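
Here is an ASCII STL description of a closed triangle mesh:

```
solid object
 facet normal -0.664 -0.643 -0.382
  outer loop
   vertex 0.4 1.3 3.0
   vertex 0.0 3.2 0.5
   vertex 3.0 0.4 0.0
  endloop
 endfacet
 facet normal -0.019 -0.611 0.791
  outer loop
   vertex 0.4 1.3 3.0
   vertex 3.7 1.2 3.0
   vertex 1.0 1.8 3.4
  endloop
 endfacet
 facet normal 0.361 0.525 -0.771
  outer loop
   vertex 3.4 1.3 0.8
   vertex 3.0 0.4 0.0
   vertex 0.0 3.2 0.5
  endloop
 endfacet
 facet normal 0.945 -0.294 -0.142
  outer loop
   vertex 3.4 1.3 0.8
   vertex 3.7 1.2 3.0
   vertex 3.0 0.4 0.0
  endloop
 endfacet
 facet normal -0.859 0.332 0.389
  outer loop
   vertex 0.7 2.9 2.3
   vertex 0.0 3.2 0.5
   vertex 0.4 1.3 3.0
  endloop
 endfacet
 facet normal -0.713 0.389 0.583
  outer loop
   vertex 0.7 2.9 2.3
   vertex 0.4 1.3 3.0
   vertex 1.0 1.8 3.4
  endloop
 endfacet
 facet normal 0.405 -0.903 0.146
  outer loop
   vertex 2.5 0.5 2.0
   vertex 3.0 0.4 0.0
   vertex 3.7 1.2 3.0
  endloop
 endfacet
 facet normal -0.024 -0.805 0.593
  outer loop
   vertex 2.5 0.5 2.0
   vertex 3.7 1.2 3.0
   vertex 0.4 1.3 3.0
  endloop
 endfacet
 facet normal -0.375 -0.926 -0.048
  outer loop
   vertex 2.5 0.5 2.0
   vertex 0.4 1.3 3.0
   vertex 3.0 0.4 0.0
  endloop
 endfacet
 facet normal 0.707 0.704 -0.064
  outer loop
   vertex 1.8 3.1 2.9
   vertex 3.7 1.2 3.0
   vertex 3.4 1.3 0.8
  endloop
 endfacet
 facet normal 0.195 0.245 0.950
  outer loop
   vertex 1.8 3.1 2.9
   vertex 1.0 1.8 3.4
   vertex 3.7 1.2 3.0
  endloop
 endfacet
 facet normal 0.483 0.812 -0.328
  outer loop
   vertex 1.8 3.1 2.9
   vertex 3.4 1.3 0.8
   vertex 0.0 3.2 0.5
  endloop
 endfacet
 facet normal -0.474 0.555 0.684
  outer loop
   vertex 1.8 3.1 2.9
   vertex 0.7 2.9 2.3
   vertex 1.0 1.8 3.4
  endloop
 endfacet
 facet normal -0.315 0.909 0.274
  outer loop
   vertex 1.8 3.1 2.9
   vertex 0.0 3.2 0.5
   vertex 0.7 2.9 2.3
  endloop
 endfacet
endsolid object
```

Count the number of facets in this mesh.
14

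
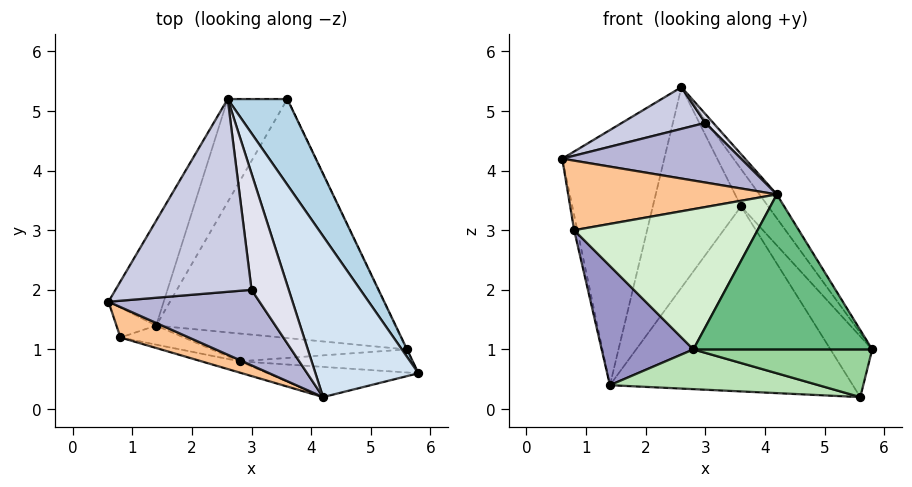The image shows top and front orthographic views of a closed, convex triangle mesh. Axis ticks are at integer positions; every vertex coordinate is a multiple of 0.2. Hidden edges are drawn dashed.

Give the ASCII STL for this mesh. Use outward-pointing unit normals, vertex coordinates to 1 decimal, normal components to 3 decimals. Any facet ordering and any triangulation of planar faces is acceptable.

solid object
 facet normal -0.802 0.552 -0.227
  outer loop
   vertex 2.6 5.2 5.4
   vertex 1.4 1.4 0.4
   vertex 0.6 1.8 4.2
  endloop
 endfacet
 facet normal -0.674 0.657 -0.337
  outer loop
   vertex 2.6 5.2 5.4
   vertex 3.6 5.2 3.4
   vertex 1.4 1.4 0.4
  endloop
 endfacet
 facet normal 0.878 0.191 0.439
  outer loop
   vertex 2.6 5.2 5.4
   vertex 5.8 0.6 1.0
   vertex 3.6 5.2 3.4
  endloop
 endfacet
 facet normal 0.844 0.079 0.531
  outer loop
   vertex 2.6 5.2 5.4
   vertex 4.2 0.2 3.6
   vertex 5.8 0.6 1.0
  endloop
 endfacet
 facet normal 0.901 0.435 -0.008
  outer loop
   vertex 5.6 1.0 0.2
   vertex 3.6 5.2 3.4
   vertex 5.8 0.6 1.0
  endloop
 endfacet
 facet normal 0.021 0.612 -0.790
  outer loop
   vertex 5.6 1.0 0.2
   vertex 1.4 1.4 0.4
   vertex 3.6 5.2 3.4
  endloop
 endfacet
 facet normal -0.322 -0.867 0.380
  outer loop
   vertex 0.8 1.2 3.0
   vertex 4.2 0.2 3.6
   vertex 0.6 1.8 4.2
  endloop
 endfacet
 facet normal -0.970 0.108 -0.216
  outer loop
   vertex 0.8 1.2 3.0
   vertex 0.6 1.8 4.2
   vertex 1.4 1.4 0.4
  endloop
 endfacet
 facet normal -0.065 -0.979 -0.191
  outer loop
   vertex 2.8 0.8 1.0
   vertex 5.8 0.6 1.0
   vertex 4.2 0.2 3.6
  endloop
 endfacet
 facet normal -0.060 -0.899 -0.434
  outer loop
   vertex 2.8 0.8 1.0
   vertex 5.6 1.0 0.2
   vertex 5.8 0.6 1.0
  endloop
 endfacet
 facet normal -0.105 -0.815 -0.570
  outer loop
   vertex 2.8 0.8 1.0
   vertex 1.4 1.4 0.4
   vertex 5.6 1.0 0.2
  endloop
 endfacet
 facet normal -0.269 -0.960 -0.077
  outer loop
   vertex 2.8 0.8 1.0
   vertex 4.2 0.2 3.6
   vertex 0.8 1.2 3.0
  endloop
 endfacet
 facet normal -0.335 -0.930 -0.149
  outer loop
   vertex 2.8 0.8 1.0
   vertex 0.8 1.2 3.0
   vertex 1.4 1.4 0.4
  endloop
 endfacet
 facet normal -0.143 -0.613 0.777
  outer loop
   vertex 3.0 2.0 4.8
   vertex 0.6 1.8 4.2
   vertex 4.2 0.2 3.6
  endloop
 endfacet
 facet normal -0.221 -0.206 0.953
  outer loop
   vertex 3.0 2.0 4.8
   vertex 2.6 5.2 5.4
   vertex 0.6 1.8 4.2
  endloop
 endfacet
 facet normal 0.661 -0.058 0.748
  outer loop
   vertex 3.0 2.0 4.8
   vertex 4.2 0.2 3.6
   vertex 2.6 5.2 5.4
  endloop
 endfacet
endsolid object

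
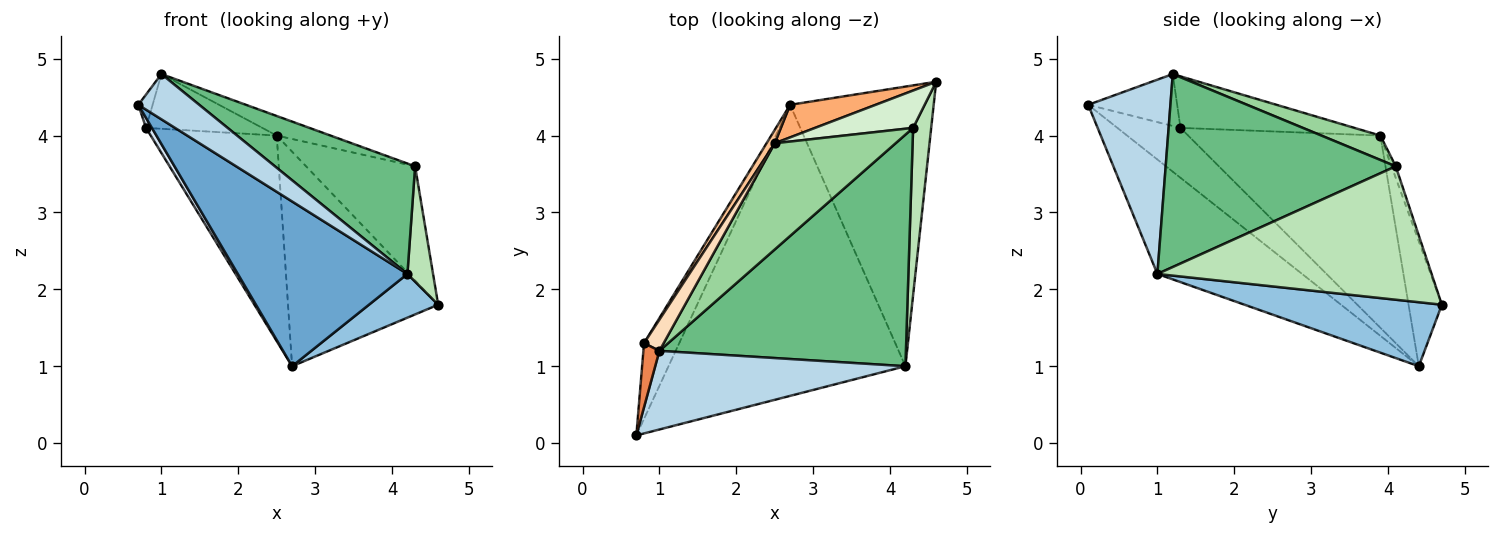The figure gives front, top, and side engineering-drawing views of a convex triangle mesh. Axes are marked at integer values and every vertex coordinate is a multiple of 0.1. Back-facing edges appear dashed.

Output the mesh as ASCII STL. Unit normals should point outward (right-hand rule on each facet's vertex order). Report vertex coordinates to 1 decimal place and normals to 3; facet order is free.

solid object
 facet normal -0.388 -0.454 -0.802
  outer loop
   vertex 4.2 1.0 2.2
   vertex 0.7 0.1 4.4
   vertex 2.7 4.4 1.0
  endloop
 endfacet
 facet normal 0.403 -0.141 -0.904
  outer loop
   vertex 4.2 1.0 2.2
   vertex 2.7 4.4 1.0
   vertex 4.6 4.7 1.8
  endloop
 endfacet
 facet normal 0.558 -0.414 0.719
  outer loop
   vertex 4.2 1.0 2.2
   vertex 1.0 1.2 4.8
   vertex 0.7 0.1 4.4
  endloop
 endfacet
 facet normal -0.815 -0.076 -0.575
  outer loop
   vertex 0.8 1.3 4.1
   vertex 2.7 4.4 1.0
   vertex 0.7 0.1 4.4
  endloop
 endfacet
 facet normal -0.944 0.152 0.292
  outer loop
   vertex 0.8 1.3 4.1
   vertex 0.7 0.1 4.4
   vertex 1.0 1.2 4.8
  endloop
 endfacet
 facet normal -0.214 0.966 0.147
  outer loop
   vertex 2.5 3.9 4.0
   vertex 4.6 4.7 1.8
   vertex 2.7 4.4 1.0
  endloop
 endfacet
 facet normal -0.836 0.548 0.036
  outer loop
   vertex 2.5 3.9 4.0
   vertex 2.7 4.4 1.0
   vertex 0.8 1.3 4.1
  endloop
 endfacet
 facet normal -0.792 0.530 0.302
  outer loop
   vertex 2.5 3.9 4.0
   vertex 0.8 1.3 4.1
   vertex 1.0 1.2 4.8
  endloop
 endfacet
 facet normal 0.577 -0.352 0.737
  outer loop
   vertex 4.3 4.1 3.6
   vertex 1.0 1.2 4.8
   vertex 4.2 1.0 2.2
  endloop
 endfacet
 facet normal 0.195 0.178 0.965
  outer loop
   vertex 4.3 4.1 3.6
   vertex 2.5 3.9 4.0
   vertex 1.0 1.2 4.8
  endloop
 endfacet
 facet normal 0.987 -0.092 0.134
  outer loop
   vertex 4.3 4.1 3.6
   vertex 4.2 1.0 2.2
   vertex 4.6 4.7 1.8
  endloop
 endfacet
 facet normal -0.037 0.950 0.311
  outer loop
   vertex 4.3 4.1 3.6
   vertex 4.6 4.7 1.8
   vertex 2.5 3.9 4.0
  endloop
 endfacet
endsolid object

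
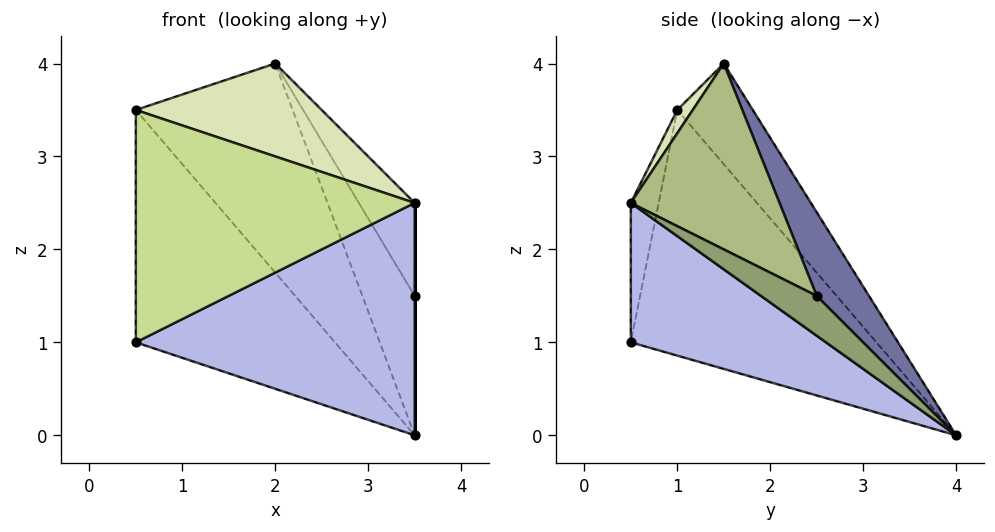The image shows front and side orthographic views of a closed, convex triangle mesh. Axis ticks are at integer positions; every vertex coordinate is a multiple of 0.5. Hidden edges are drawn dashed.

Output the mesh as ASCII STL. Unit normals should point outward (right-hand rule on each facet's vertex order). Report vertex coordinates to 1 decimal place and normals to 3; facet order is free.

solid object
 facet normal 0.577 0.577 0.577
  outer loop
   vertex 3.5 2.5 1.5
   vertex 3.5 4.0 0.0
   vertex 2.0 1.5 4.0
  endloop
 endfacet
 facet normal -0.771 0.625 -0.125
  outer loop
   vertex 0.5 1.0 3.5
   vertex 3.5 4.0 0.0
   vertex 0.5 0.5 1.0
  endloop
 endfacet
 facet normal -0.403 0.836 0.372
  outer loop
   vertex 0.5 1.0 3.5
   vertex 2.0 1.5 4.0
   vertex 3.5 4.0 0.0
  endloop
 endfacet
 facet normal 0.377 -0.538 -0.754
  outer loop
   vertex 3.5 0.5 2.5
   vertex 0.5 0.5 1.0
   vertex 3.5 4.0 0.0
  endloop
 endfacet
 facet normal 1.000 0.000 0.000
  outer loop
   vertex 3.5 0.5 2.5
   vertex 3.5 4.0 0.0
   vertex 3.5 2.5 1.5
  endloop
 endfacet
 facet normal 0.766 0.287 0.575
  outer loop
   vertex 3.5 0.5 2.5
   vertex 3.5 2.5 1.5
   vertex 2.0 1.5 4.0
  endloop
 endfacet
 facet normal -0.098 -0.976 0.195
  outer loop
   vertex 3.5 0.5 2.5
   vertex 0.5 1.0 3.5
   vertex 0.5 0.5 1.0
  endloop
 endfacet
 facet normal 0.067 -0.798 0.599
  outer loop
   vertex 3.5 0.5 2.5
   vertex 2.0 1.5 4.0
   vertex 0.5 1.0 3.5
  endloop
 endfacet
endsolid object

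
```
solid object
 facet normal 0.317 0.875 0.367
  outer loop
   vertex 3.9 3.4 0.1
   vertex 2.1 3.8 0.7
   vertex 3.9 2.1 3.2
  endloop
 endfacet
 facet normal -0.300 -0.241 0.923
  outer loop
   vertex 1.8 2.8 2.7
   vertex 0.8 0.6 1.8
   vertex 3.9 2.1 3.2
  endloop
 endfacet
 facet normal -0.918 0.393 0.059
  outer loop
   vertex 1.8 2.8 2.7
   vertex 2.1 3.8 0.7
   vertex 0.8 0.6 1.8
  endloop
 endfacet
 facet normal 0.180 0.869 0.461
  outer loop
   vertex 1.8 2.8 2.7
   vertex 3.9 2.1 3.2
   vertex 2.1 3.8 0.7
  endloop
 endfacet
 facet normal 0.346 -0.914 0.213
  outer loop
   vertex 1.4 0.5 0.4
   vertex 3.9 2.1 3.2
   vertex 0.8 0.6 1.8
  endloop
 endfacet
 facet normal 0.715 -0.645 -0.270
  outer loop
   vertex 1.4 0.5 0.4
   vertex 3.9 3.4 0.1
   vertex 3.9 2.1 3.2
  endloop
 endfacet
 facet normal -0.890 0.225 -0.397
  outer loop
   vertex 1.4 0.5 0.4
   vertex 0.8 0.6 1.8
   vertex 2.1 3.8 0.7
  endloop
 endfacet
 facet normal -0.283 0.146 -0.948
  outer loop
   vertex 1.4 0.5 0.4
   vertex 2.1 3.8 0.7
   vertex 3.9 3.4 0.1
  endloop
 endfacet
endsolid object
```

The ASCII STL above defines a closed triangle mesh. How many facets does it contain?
8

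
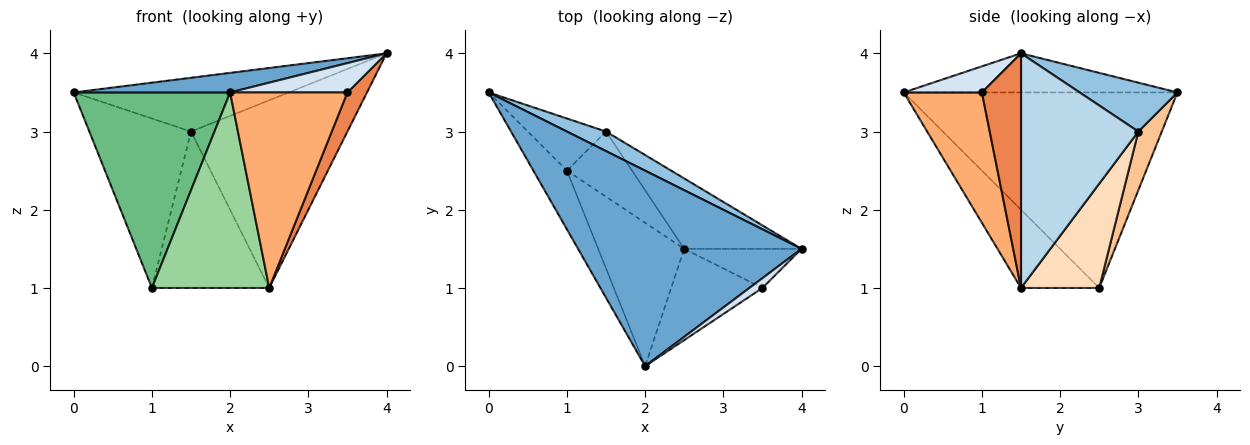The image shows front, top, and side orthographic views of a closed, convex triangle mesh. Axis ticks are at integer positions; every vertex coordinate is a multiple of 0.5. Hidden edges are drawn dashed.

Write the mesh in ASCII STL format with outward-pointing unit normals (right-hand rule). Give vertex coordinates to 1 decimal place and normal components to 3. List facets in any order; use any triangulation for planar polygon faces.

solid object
 facet normal -0.172 -0.098 0.980
  outer loop
   vertex 2.0 0.0 3.5
   vertex 4.0 1.5 4.0
   vertex 0.0 3.5 3.5
  endloop
 endfacet
 facet normal 0.393 0.864 0.314
  outer loop
   vertex 1.5 3.0 3.0
   vertex 0.0 3.5 3.5
   vertex 4.0 1.5 4.0
  endloop
 endfacet
 facet normal 0.575 0.766 -0.287
  outer loop
   vertex 1.5 3.0 3.0
   vertex 4.0 1.5 4.0
   vertex 2.5 1.5 1.0
  endloop
 endfacet
 facet normal 0.535 -0.802 0.267
  outer loop
   vertex 3.5 1.0 3.5
   vertex 4.0 1.5 4.0
   vertex 2.0 0.0 3.5
  endloop
 endfacet
 facet normal 0.816 -0.408 -0.408
  outer loop
   vertex 3.5 1.0 3.5
   vertex 2.5 1.5 1.0
   vertex 4.0 1.5 4.0
  endloop
 endfacet
 facet normal 0.517 -0.776 -0.362
  outer loop
   vertex 3.5 1.0 3.5
   vertex 2.0 0.0 3.5
   vertex 2.5 1.5 1.0
  endloop
 endfacet
 facet normal 0.215 0.933 -0.287
  outer loop
   vertex 1.0 2.5 1.0
   vertex 0.0 3.5 3.5
   vertex 1.5 3.0 3.0
  endloop
 endfacet
 facet normal 0.524 0.786 -0.328
  outer loop
   vertex 1.0 2.5 1.0
   vertex 1.5 3.0 3.0
   vertex 2.5 1.5 1.0
  endloop
 endfacet
 facet normal -0.859 -0.491 -0.147
  outer loop
   vertex 1.0 2.5 1.0
   vertex 2.0 0.0 3.5
   vertex 0.0 3.5 3.5
  endloop
 endfacet
 facet normal -0.474 -0.710 -0.521
  outer loop
   vertex 1.0 2.5 1.0
   vertex 2.5 1.5 1.0
   vertex 2.0 0.0 3.5
  endloop
 endfacet
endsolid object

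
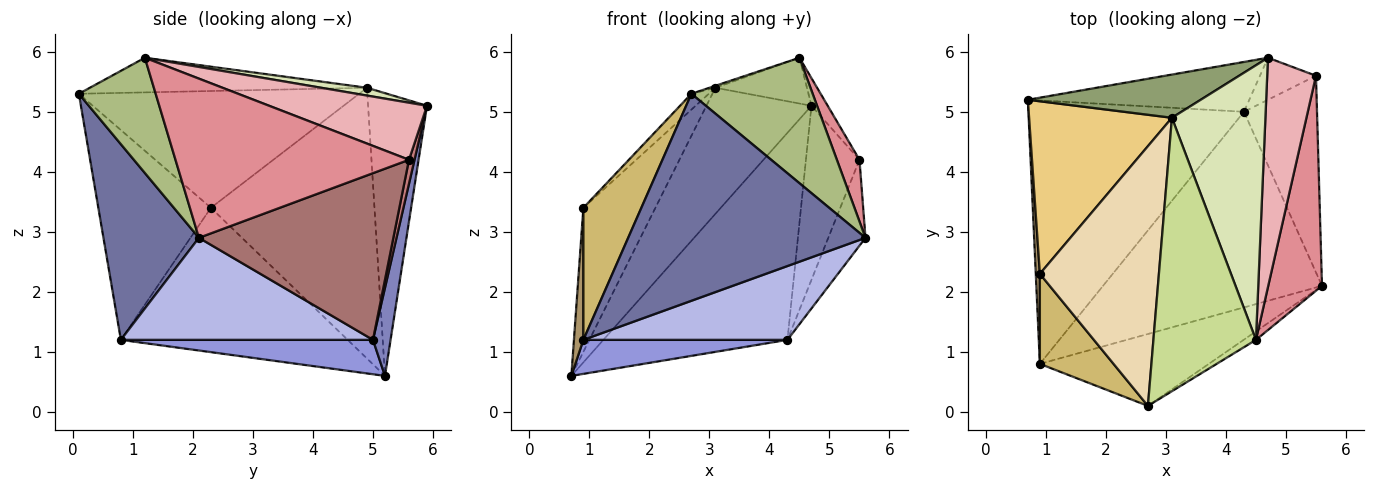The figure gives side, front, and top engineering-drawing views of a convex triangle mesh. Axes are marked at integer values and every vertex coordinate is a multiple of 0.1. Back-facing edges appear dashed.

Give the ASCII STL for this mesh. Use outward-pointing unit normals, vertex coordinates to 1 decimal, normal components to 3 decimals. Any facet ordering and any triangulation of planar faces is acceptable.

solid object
 facet normal 0.355 -0.883 -0.307
  outer loop
   vertex 0.9 0.8 1.2
   vertex 5.6 2.1 2.9
   vertex 2.7 0.1 5.3
  endloop
 endfacet
 facet normal 0.093 0.968 -0.233
  outer loop
   vertex 4.3 5.0 1.2
   vertex 0.7 5.2 0.6
   vertex 4.7 5.9 5.1
  endloop
 endfacet
 facet normal 0.156 -0.126 -0.980
  outer loop
   vertex 4.3 5.0 1.2
   vertex 0.9 0.8 1.2
   vertex 0.7 5.2 0.6
  endloop
 endfacet
 facet normal 0.400 -0.324 -0.858
  outer loop
   vertex 4.3 5.0 1.2
   vertex 5.6 2.1 2.9
   vertex 0.9 0.8 1.2
  endloop
 endfacet
 facet normal -0.469 0.836 0.287
  outer loop
   vertex 3.1 4.9 5.4
   vertex 4.7 5.9 5.1
   vertex 0.7 5.2 0.6
  endloop
 endfacet
 facet normal 0.534 -0.843 -0.057
  outer loop
   vertex 4.5 1.2 5.9
   vertex 2.7 0.1 5.3
   vertex 5.6 2.1 2.9
  endloop
 endfacet
 facet normal -0.320 0.007 0.947
  outer loop
   vertex 4.5 1.2 5.9
   vertex 3.1 4.9 5.4
   vertex 2.7 0.1 5.3
  endloop
 endfacet
 facet normal 0.082 0.164 0.983
  outer loop
   vertex 4.5 1.2 5.9
   vertex 4.7 5.9 5.1
   vertex 3.1 4.9 5.4
  endloop
 endfacet
 facet normal -0.999 -0.042 0.028
  outer loop
   vertex 0.9 2.3 3.4
   vertex 0.7 5.2 0.6
   vertex 0.9 0.8 1.2
  endloop
 endfacet
 facet normal -0.849 -0.437 0.298
  outer loop
   vertex 0.9 2.3 3.4
   vertex 0.9 0.8 1.2
   vertex 2.7 0.1 5.3
  endloop
 endfacet
 facet normal -0.824 0.363 0.435
  outer loop
   vertex 0.9 2.3 3.4
   vertex 3.1 4.9 5.4
   vertex 0.7 5.2 0.6
  endloop
 endfacet
 facet normal -0.700 0.043 0.713
  outer loop
   vertex 0.9 2.3 3.4
   vertex 2.7 0.1 5.3
   vertex 3.1 4.9 5.4
  endloop
 endfacet
 facet normal 0.902 0.173 -0.395
  outer loop
   vertex 5.5 5.6 4.2
   vertex 5.6 2.1 2.9
   vertex 4.3 5.0 1.2
  endloop
 endfacet
 facet normal 0.100 0.967 -0.233
  outer loop
   vertex 5.5 5.6 4.2
   vertex 4.3 5.0 1.2
   vertex 4.7 5.9 5.1
  endloop
 endfacet
 facet normal 0.943 -0.091 0.319
  outer loop
   vertex 5.5 5.6 4.2
   vertex 4.5 1.2 5.9
   vertex 5.6 2.1 2.9
  endloop
 endfacet
 facet normal 0.758 0.078 0.648
  outer loop
   vertex 5.5 5.6 4.2
   vertex 4.7 5.9 5.1
   vertex 4.5 1.2 5.9
  endloop
 endfacet
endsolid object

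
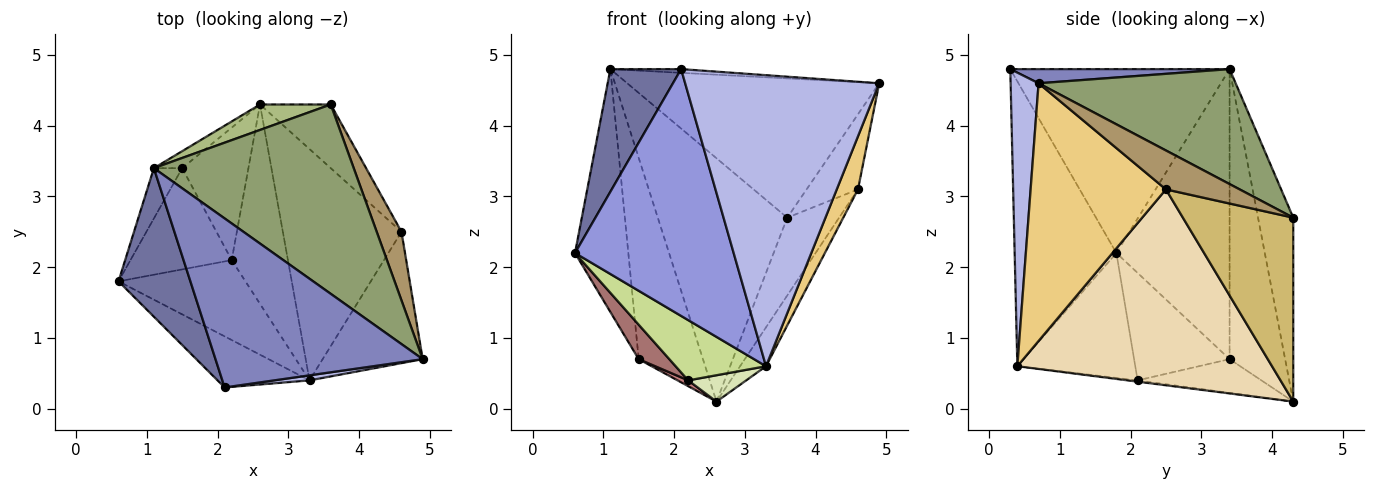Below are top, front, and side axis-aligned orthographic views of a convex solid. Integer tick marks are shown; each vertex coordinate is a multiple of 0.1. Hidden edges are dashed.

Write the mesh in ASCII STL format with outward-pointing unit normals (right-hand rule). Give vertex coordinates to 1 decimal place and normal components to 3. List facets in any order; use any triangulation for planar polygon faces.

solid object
 facet normal -0.892 -0.288 0.349
  outer loop
   vertex 1.1 3.4 4.8
   vertex 0.6 1.8 2.2
   vertex 2.1 0.3 4.8
  endloop
 endfacet
 facet normal 0.068 0.022 0.997
  outer loop
   vertex 1.1 3.4 4.8
   vertex 2.1 0.3 4.8
   vertex 4.9 0.7 4.6
  endloop
 endfacet
 facet normal -0.532 -0.829 -0.172
  outer loop
   vertex 3.3 0.4 0.6
   vertex 2.1 0.3 4.8
   vertex 0.6 1.8 2.2
  endloop
 endfacet
 facet normal 0.143 -0.990 0.017
  outer loop
   vertex 3.3 0.4 0.6
   vertex 4.9 0.7 4.6
   vertex 2.1 0.3 4.8
  endloop
 endfacet
 facet normal 0.420 0.538 0.731
  outer loop
   vertex 3.6 4.3 2.7
   vertex 1.1 3.4 4.8
   vertex 4.9 0.7 4.6
  endloop
 endfacet
 facet normal -0.261 0.960 0.100
  outer loop
   vertex 3.6 4.3 2.7
   vertex 2.6 4.3 0.1
   vertex 1.1 3.4 4.8
  endloop
 endfacet
 facet normal -0.618 -0.474 -0.628
  outer loop
   vertex 2.2 2.1 0.4
   vertex 3.3 0.4 0.6
   vertex 0.6 1.8 2.2
  endloop
 endfacet
 facet normal -0.022 -0.131 -0.991
  outer loop
   vertex 2.2 2.1 0.4
   vertex 2.6 4.3 0.1
   vertex 3.3 0.4 0.6
  endloop
 endfacet
 facet normal 0.727 0.507 0.463
  outer loop
   vertex 4.6 2.5 3.1
   vertex 3.6 4.3 2.7
   vertex 4.9 0.7 4.6
  endloop
 endfacet
 facet normal 0.855 0.402 -0.329
  outer loop
   vertex 4.6 2.5 3.1
   vertex 2.6 4.3 0.1
   vertex 3.6 4.3 2.7
  endloop
 endfacet
 facet normal 0.922 -0.145 -0.358
  outer loop
   vertex 4.6 2.5 3.1
   vertex 4.9 0.7 4.6
   vertex 3.3 0.4 0.6
  endloop
 endfacet
 facet normal 0.852 0.087 -0.516
  outer loop
   vertex 4.6 2.5 3.1
   vertex 3.3 0.4 0.6
   vertex 2.6 4.3 0.1
  endloop
 endfacet
 facet normal -0.709 -0.227 -0.668
  outer loop
   vertex 1.5 3.4 0.7
   vertex 2.2 2.1 0.4
   vertex 0.6 1.8 2.2
  endloop
 endfacet
 facet normal -0.454 -0.039 -0.890
  outer loop
   vertex 1.5 3.4 0.7
   vertex 2.6 4.3 0.1
   vertex 2.2 2.1 0.4
  endloop
 endfacet
 facet normal -0.901 0.424 -0.088
  outer loop
   vertex 1.5 3.4 0.7
   vertex 0.6 1.8 2.2
   vertex 1.1 3.4 4.8
  endloop
 endfacet
 facet normal -0.653 0.755 -0.064
  outer loop
   vertex 1.5 3.4 0.7
   vertex 1.1 3.4 4.8
   vertex 2.6 4.3 0.1
  endloop
 endfacet
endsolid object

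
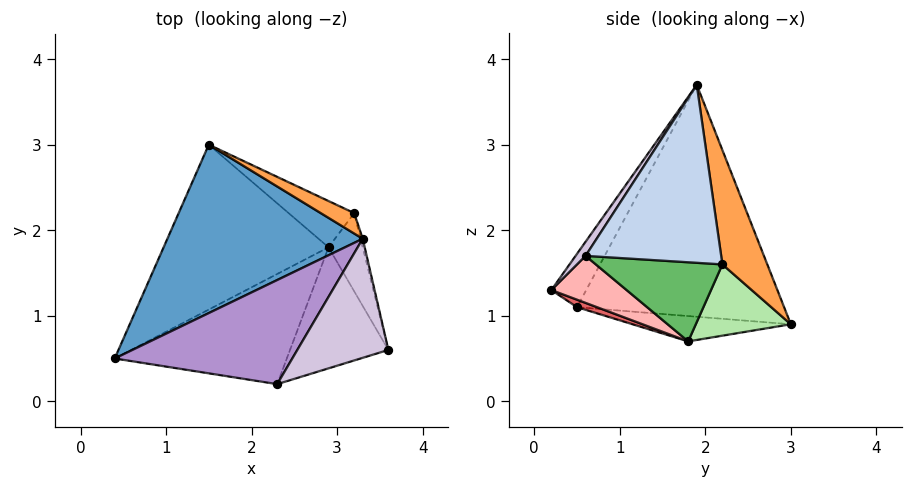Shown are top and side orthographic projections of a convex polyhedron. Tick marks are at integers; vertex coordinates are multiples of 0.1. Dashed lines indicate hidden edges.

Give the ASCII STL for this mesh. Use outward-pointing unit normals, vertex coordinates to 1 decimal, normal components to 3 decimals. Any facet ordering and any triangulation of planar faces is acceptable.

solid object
 facet normal -0.713 0.362 0.601
  outer loop
   vertex 3.3 1.9 3.7
   vertex 1.5 3.0 0.9
   vertex 0.4 0.5 1.1
  endloop
 endfacet
 facet normal 0.970 0.242 -0.012
  outer loop
   vertex 3.2 2.2 1.6
   vertex 3.3 1.9 3.7
   vertex 3.6 0.6 1.7
  endloop
 endfacet
 facet normal 0.385 0.916 0.113
  outer loop
   vertex 3.2 2.2 1.6
   vertex 1.5 3.0 0.9
   vertex 3.3 1.9 3.7
  endloop
 endfacet
 facet normal -0.152 -0.012 -0.988
  outer loop
   vertex 2.9 1.8 0.7
   vertex 0.4 0.5 1.1
   vertex 1.5 3.0 0.9
  endloop
 endfacet
 facet normal 0.899 0.201 -0.389
  outer loop
   vertex 2.9 1.8 0.7
   vertex 3.2 2.2 1.6
   vertex 3.6 0.6 1.7
  endloop
 endfacet
 facet normal 0.528 0.697 -0.486
  outer loop
   vertex 2.9 1.8 0.7
   vertex 1.5 3.0 0.9
   vertex 3.2 2.2 1.6
  endloop
 endfacet
 facet normal 0.040 -0.364 -0.930
  outer loop
   vertex 2.3 0.2 1.3
   vertex 0.4 0.5 1.1
   vertex 2.9 1.8 0.7
  endloop
 endfacet
 facet normal 0.386 -0.447 -0.807
  outer loop
   vertex 2.3 0.2 1.3
   vertex 2.9 1.8 0.7
   vertex 3.6 0.6 1.7
  endloop
 endfacet
 facet normal -0.186 -0.764 0.618
  outer loop
   vertex 2.3 0.2 1.3
   vertex 3.3 1.9 3.7
   vertex 0.4 0.5 1.1
  endloop
 endfacet
 facet normal 0.085 -0.829 0.552
  outer loop
   vertex 2.3 0.2 1.3
   vertex 3.6 0.6 1.7
   vertex 3.3 1.9 3.7
  endloop
 endfacet
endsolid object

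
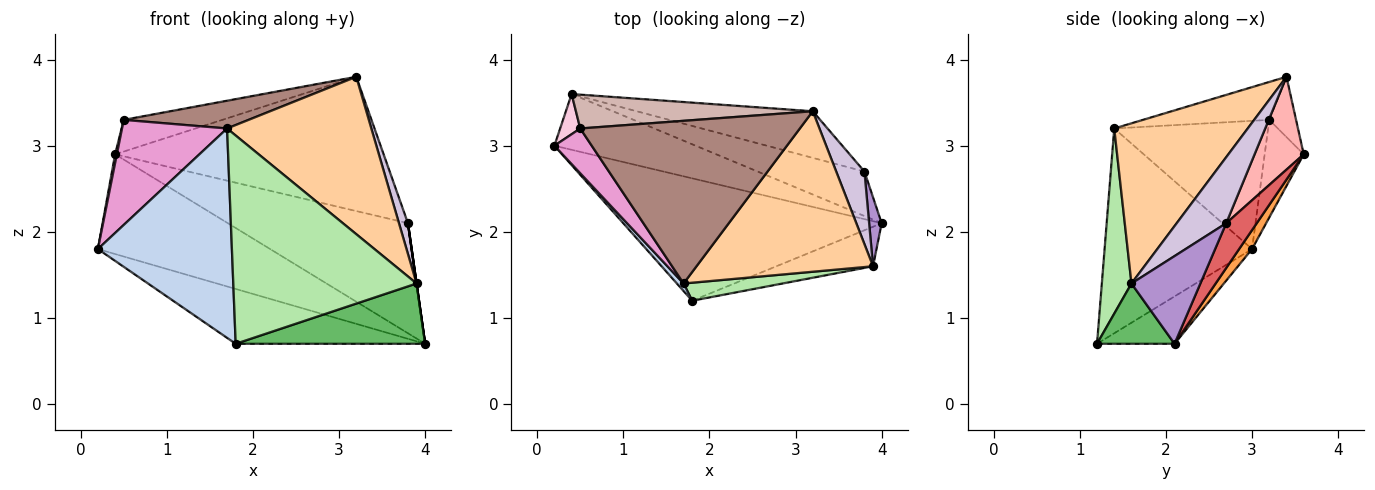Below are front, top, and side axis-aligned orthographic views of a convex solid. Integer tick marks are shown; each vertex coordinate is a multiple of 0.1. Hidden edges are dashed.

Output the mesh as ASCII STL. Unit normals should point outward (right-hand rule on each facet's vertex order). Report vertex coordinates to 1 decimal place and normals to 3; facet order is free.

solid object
 facet normal -0.165 0.403 -0.900
  outer loop
   vertex 1.8 1.2 0.7
   vertex 0.2 3.0 1.8
   vertex 4.0 2.1 0.7
  endloop
 endfacet
 facet normal -0.740 -0.672 0.024
  outer loop
   vertex 1.7 1.4 3.2
   vertex 0.2 3.0 1.8
   vertex 1.8 1.2 0.7
  endloop
 endfacet
 facet normal 0.065 0.871 -0.487
  outer loop
   vertex 0.4 3.6 2.9
   vertex 4.0 2.1 0.7
   vertex 0.2 3.0 1.8
  endloop
 endfacet
 facet normal 0.544 -0.588 0.599
  outer loop
   vertex 3.9 1.6 1.4
   vertex 3.2 3.4 3.8
   vertex 1.7 1.4 3.2
  endloop
 endfacet
 facet normal 0.324 -0.791 -0.519
  outer loop
   vertex 3.9 1.6 1.4
   vertex 1.8 1.2 0.7
   vertex 4.0 2.1 0.7
  endloop
 endfacet
 facet normal 0.159 -0.984 0.085
  outer loop
   vertex 3.9 1.6 1.4
   vertex 1.7 1.4 3.2
   vertex 1.8 1.2 0.7
  endloop
 endfacet
 facet normal 0.155 0.916 -0.370
  outer loop
   vertex 3.8 2.7 2.1
   vertex 4.0 2.1 0.7
   vertex 0.4 3.6 2.9
  endloop
 endfacet
 facet normal 0.170 0.931 -0.323
  outer loop
   vertex 3.8 2.7 2.1
   vertex 0.4 3.6 2.9
   vertex 3.2 3.4 3.8
  endloop
 endfacet
 facet normal 0.990 0.000 0.141
  outer loop
   vertex 3.8 2.7 2.1
   vertex 3.9 1.6 1.4
   vertex 4.0 2.1 0.7
  endloop
 endfacet
 facet normal 0.907 -0.164 0.388
  outer loop
   vertex 3.8 2.7 2.1
   vertex 3.2 3.4 3.8
   vertex 3.9 1.6 1.4
  endloop
 endfacet
 facet normal -0.168 -0.166 0.972
  outer loop
   vertex 0.5 3.2 3.3
   vertex 1.7 1.4 3.2
   vertex 3.2 3.4 3.8
  endloop
 endfacet
 facet normal -0.183 0.672 0.718
  outer loop
   vertex 0.5 3.2 3.3
   vertex 3.2 3.4 3.8
   vertex 0.4 3.6 2.9
  endloop
 endfacet
 facet normal -0.803 -0.548 0.234
  outer loop
   vertex 0.5 3.2 3.3
   vertex 0.2 3.0 1.8
   vertex 1.7 1.4 3.2
  endloop
 endfacet
 facet normal -0.979 -0.043 0.201
  outer loop
   vertex 0.5 3.2 3.3
   vertex 0.4 3.6 2.9
   vertex 0.2 3.0 1.8
  endloop
 endfacet
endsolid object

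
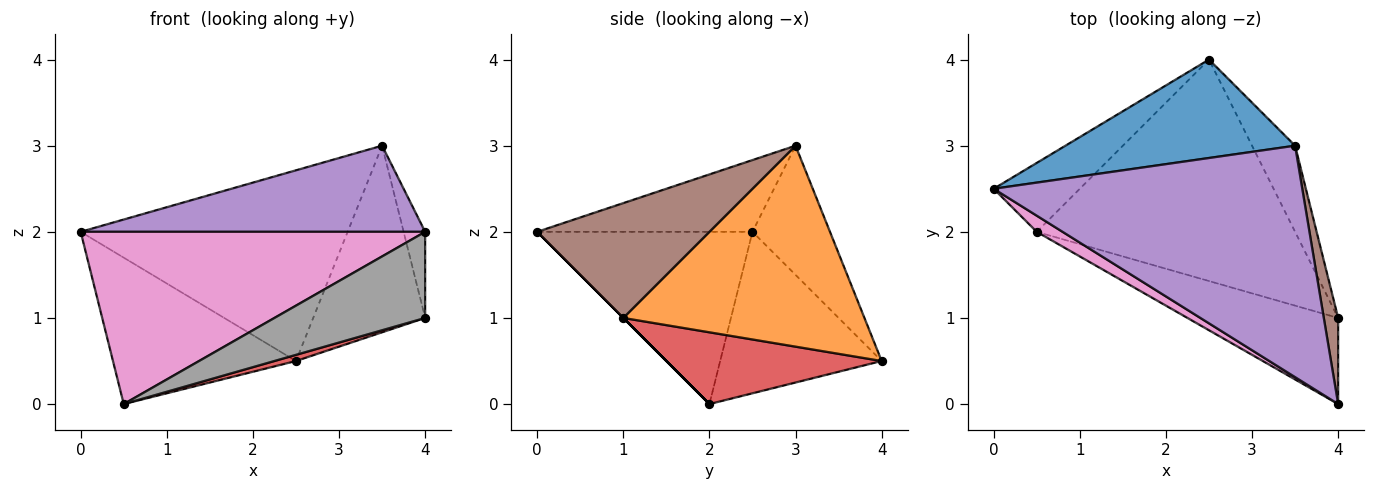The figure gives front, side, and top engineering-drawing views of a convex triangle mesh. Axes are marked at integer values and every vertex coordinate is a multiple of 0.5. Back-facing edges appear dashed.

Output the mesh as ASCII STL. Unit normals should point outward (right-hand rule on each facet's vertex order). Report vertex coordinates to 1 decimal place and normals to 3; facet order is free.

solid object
 facet normal -0.250 0.860 0.444
  outer loop
   vertex 3.5 3.0 3.0
   vertex 2.5 4.0 0.5
   vertex 0.0 2.5 2.0
  endloop
 endfacet
 facet normal 0.890 0.413 -0.191
  outer loop
   vertex 3.5 3.0 3.0
   vertex 4.0 1.0 1.0
   vertex 2.5 4.0 0.5
  endloop
 endfacet
 facet normal -0.624 0.707 -0.333
  outer loop
   vertex 0.5 2.0 0.0
   vertex 0.0 2.5 2.0
   vertex 2.5 4.0 0.5
  endloop
 endfacet
 facet normal 0.268 -0.027 -0.963
  outer loop
   vertex 0.5 2.0 0.0
   vertex 2.5 4.0 0.5
   vertex 4.0 1.0 1.0
  endloop
 endfacet
 facet normal -0.213 -0.341 0.916
  outer loop
   vertex 4.0 0.0 2.0
   vertex 3.5 3.0 3.0
   vertex 0.0 2.5 2.0
  endloop
 endfacet
 facet normal 0.985 0.123 0.123
  outer loop
   vertex 4.0 0.0 2.0
   vertex 4.0 1.0 1.0
   vertex 3.5 3.0 3.0
  endloop
 endfacet
 facet normal -0.528 -0.845 0.079
  outer loop
   vertex 4.0 0.0 2.0
   vertex 0.0 2.5 2.0
   vertex 0.5 2.0 0.0
  endloop
 endfacet
 facet normal 0.000 -0.707 -0.707
  outer loop
   vertex 4.0 0.0 2.0
   vertex 0.5 2.0 0.0
   vertex 4.0 1.0 1.0
  endloop
 endfacet
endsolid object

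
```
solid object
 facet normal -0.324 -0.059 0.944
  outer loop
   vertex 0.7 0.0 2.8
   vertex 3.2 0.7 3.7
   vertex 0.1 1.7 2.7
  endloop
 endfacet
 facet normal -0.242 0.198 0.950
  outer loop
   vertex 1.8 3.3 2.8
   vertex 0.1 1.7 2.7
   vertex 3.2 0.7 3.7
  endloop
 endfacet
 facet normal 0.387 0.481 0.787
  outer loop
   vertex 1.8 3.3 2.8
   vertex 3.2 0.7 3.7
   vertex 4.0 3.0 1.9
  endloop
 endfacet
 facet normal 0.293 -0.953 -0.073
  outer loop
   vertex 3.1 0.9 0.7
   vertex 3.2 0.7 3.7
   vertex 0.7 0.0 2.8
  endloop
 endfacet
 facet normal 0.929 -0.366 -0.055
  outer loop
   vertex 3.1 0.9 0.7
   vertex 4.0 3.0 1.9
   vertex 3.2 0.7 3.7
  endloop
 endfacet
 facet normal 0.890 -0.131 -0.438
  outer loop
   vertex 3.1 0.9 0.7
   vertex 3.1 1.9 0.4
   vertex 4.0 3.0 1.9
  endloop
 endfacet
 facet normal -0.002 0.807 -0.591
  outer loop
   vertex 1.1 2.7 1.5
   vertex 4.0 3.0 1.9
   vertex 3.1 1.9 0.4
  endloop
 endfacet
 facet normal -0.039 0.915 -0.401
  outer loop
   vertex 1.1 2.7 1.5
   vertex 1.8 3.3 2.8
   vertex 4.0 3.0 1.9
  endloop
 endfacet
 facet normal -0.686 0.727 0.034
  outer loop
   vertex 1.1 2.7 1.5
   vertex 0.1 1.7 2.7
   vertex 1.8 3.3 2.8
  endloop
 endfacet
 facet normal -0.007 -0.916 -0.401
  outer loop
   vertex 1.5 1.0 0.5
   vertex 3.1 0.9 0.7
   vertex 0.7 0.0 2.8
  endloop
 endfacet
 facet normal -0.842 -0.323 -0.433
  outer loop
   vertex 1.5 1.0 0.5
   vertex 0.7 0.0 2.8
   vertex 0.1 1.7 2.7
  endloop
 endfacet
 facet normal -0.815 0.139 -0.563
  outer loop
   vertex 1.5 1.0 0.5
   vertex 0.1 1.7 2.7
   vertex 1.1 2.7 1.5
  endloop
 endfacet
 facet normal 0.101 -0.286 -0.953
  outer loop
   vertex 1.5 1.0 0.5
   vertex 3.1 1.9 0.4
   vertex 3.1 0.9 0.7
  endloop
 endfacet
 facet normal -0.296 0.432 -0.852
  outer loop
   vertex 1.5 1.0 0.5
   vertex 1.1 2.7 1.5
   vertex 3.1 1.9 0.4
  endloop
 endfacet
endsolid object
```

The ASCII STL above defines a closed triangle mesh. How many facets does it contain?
14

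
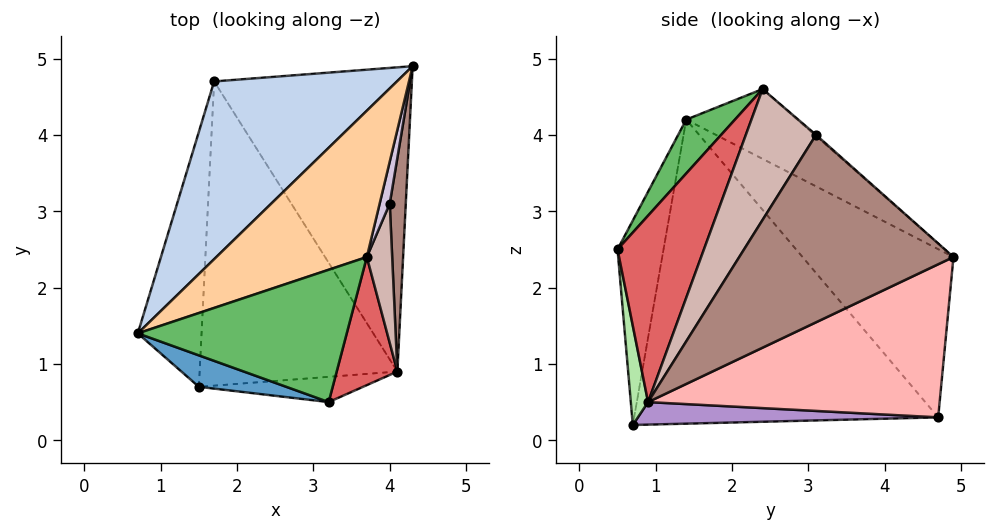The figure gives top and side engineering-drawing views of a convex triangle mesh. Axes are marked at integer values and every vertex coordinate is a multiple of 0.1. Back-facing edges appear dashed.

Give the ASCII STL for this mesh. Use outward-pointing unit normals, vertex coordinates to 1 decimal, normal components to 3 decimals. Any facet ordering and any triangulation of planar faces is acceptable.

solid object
 facet normal -0.267 -0.957 0.114
  outer loop
   vertex 1.5 0.7 0.2
   vertex 3.2 0.5 2.5
   vertex 0.7 1.4 4.2
  endloop
 endfacet
 facet normal -0.461 0.732 0.501
  outer loop
   vertex 1.7 4.7 0.3
   vertex 0.7 1.4 4.2
   vertex 4.3 4.9 2.4
  endloop
 endfacet
 facet normal -0.977 0.054 -0.205
  outer loop
   vertex 1.7 4.7 0.3
   vertex 1.5 0.7 0.2
   vertex 0.7 1.4 4.2
  endloop
 endfacet
 facet normal -0.313 0.669 0.675
  outer loop
   vertex 3.7 2.4 4.6
   vertex 4.3 4.9 2.4
   vertex 0.7 1.4 4.2
  endloop
 endfacet
 facet normal 0.165 -0.751 0.640
  outer loop
   vertex 3.7 2.4 4.6
   vertex 0.7 1.4 4.2
   vertex 3.2 0.5 2.5
  endloop
 endfacet
 facet normal 0.093 -0.984 -0.155
  outer loop
   vertex 4.1 0.9 0.5
   vertex 3.2 0.5 2.5
   vertex 1.5 0.7 0.2
  endloop
 endfacet
 facet normal 0.818 -0.510 0.266
  outer loop
   vertex 4.1 0.9 0.5
   vertex 3.7 2.4 4.6
   vertex 3.2 0.5 2.5
  endloop
 endfacet
 facet normal 0.579 0.326 -0.748
  outer loop
   vertex 4.1 0.9 0.5
   vertex 1.7 4.7 0.3
   vertex 4.3 4.9 2.4
  endloop
 endfacet
 facet normal 0.113 0.019 -0.993
  outer loop
   vertex 4.1 0.9 0.5
   vertex 1.5 0.7 0.2
   vertex 1.7 4.7 0.3
  endloop
 endfacet
 facet normal -0.089 0.670 0.737
  outer loop
   vertex 4.0 3.1 4.0
   vertex 4.3 4.9 2.4
   vertex 3.7 2.4 4.6
  endloop
 endfacet
 facet normal 0.992 -0.090 0.085
  outer loop
   vertex 4.0 3.1 4.0
   vertex 4.1 0.9 0.5
   vertex 4.3 4.9 2.4
  endloop
 endfacet
 facet normal 0.951 -0.250 0.184
  outer loop
   vertex 4.0 3.1 4.0
   vertex 3.7 2.4 4.6
   vertex 4.1 0.9 0.5
  endloop
 endfacet
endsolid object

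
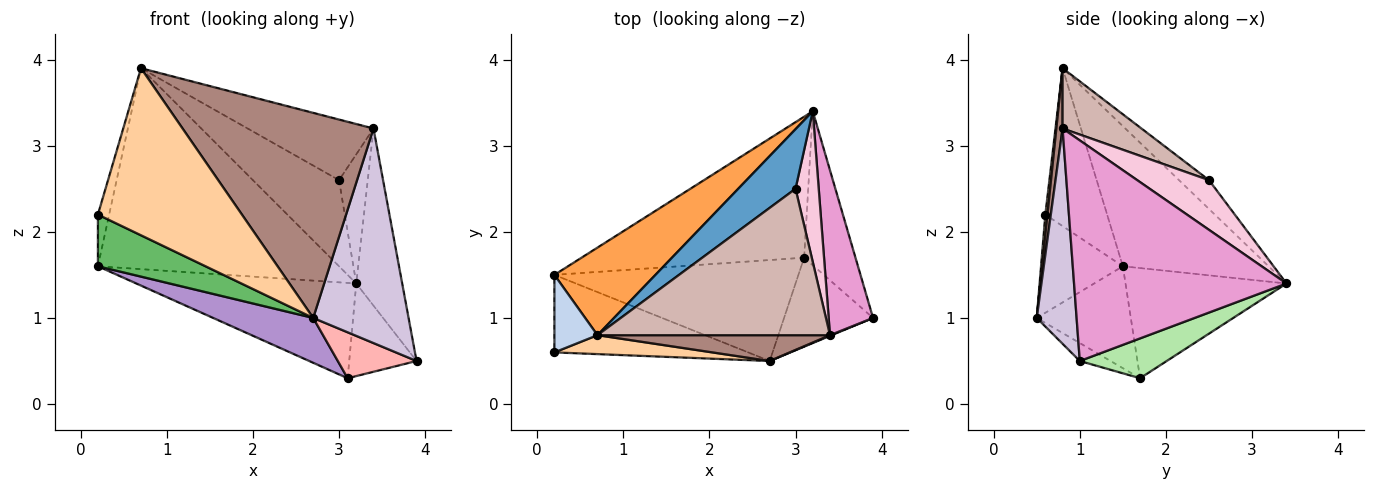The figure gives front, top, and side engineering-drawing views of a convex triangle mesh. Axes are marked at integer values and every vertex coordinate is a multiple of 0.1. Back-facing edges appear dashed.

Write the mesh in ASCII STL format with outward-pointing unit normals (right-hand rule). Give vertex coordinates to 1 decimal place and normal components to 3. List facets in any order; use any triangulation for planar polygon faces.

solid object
 facet normal -0.275 0.791 0.547
  outer loop
   vertex 3.0 2.5 2.6
   vertex 3.2 3.4 1.4
   vertex 0.7 0.8 3.9
  endloop
 endfacet
 facet normal -0.950 0.173 0.259
  outer loop
   vertex 0.2 1.5 1.6
   vertex 0.2 0.6 2.2
   vertex 0.7 0.8 3.9
  endloop
 endfacet
 facet normal -0.485 0.802 0.349
  outer loop
   vertex 0.2 1.5 1.6
   vertex 0.7 0.8 3.9
   vertex 3.2 3.4 1.4
  endloop
 endfacet
 facet normal 0.014 -0.994 0.113
  outer loop
   vertex 2.7 0.5 1.0
   vertex 0.7 0.8 3.9
   vertex 0.2 0.6 2.2
  endloop
 endfacet
 facet normal -0.388 -0.511 -0.767
  outer loop
   vertex 2.7 0.5 1.0
   vertex 0.2 0.6 2.2
   vertex 0.2 1.5 1.6
  endloop
 endfacet
 facet normal 0.554 0.429 -0.714
  outer loop
   vertex 3.1 1.7 0.3
   vertex 3.2 3.4 1.4
   vertex 3.9 1.0 0.5
  endloop
 endfacet
 facet normal -0.379 0.518 -0.766
  outer loop
   vertex 3.1 1.7 0.3
   vertex 0.2 1.5 1.6
   vertex 3.2 3.4 1.4
  endloop
 endfacet
 facet normal -0.176 -0.451 -0.875
  outer loop
   vertex 3.1 1.7 0.3
   vertex 3.9 1.0 0.5
   vertex 2.7 0.5 1.0
  endloop
 endfacet
 facet normal -0.357 -0.379 -0.854
  outer loop
   vertex 3.1 1.7 0.3
   vertex 2.7 0.5 1.0
   vertex 0.2 1.5 1.6
  endloop
 endfacet
 facet normal 0.386 -0.923 0.003
  outer loop
   vertex 3.4 0.8 3.2
   vertex 2.7 0.5 1.0
   vertex 3.9 1.0 0.5
  endloop
 endfacet
 facet normal 0.032 -0.992 0.125
  outer loop
   vertex 3.4 0.8 3.2
   vertex 0.7 0.8 3.9
   vertex 2.7 0.5 1.0
  endloop
 endfacet
 facet normal 0.233 0.372 0.899
  outer loop
   vertex 3.4 0.8 3.2
   vertex 3.0 2.5 2.6
   vertex 0.7 0.8 3.9
  endloop
 endfacet
 facet normal 0.959 0.207 0.193
  outer loop
   vertex 3.4 0.8 3.2
   vertex 3.9 1.0 0.5
   vertex 3.2 3.4 1.4
  endloop
 endfacet
 facet normal 0.852 0.341 0.398
  outer loop
   vertex 3.4 0.8 3.2
   vertex 3.2 3.4 1.4
   vertex 3.0 2.5 2.6
  endloop
 endfacet
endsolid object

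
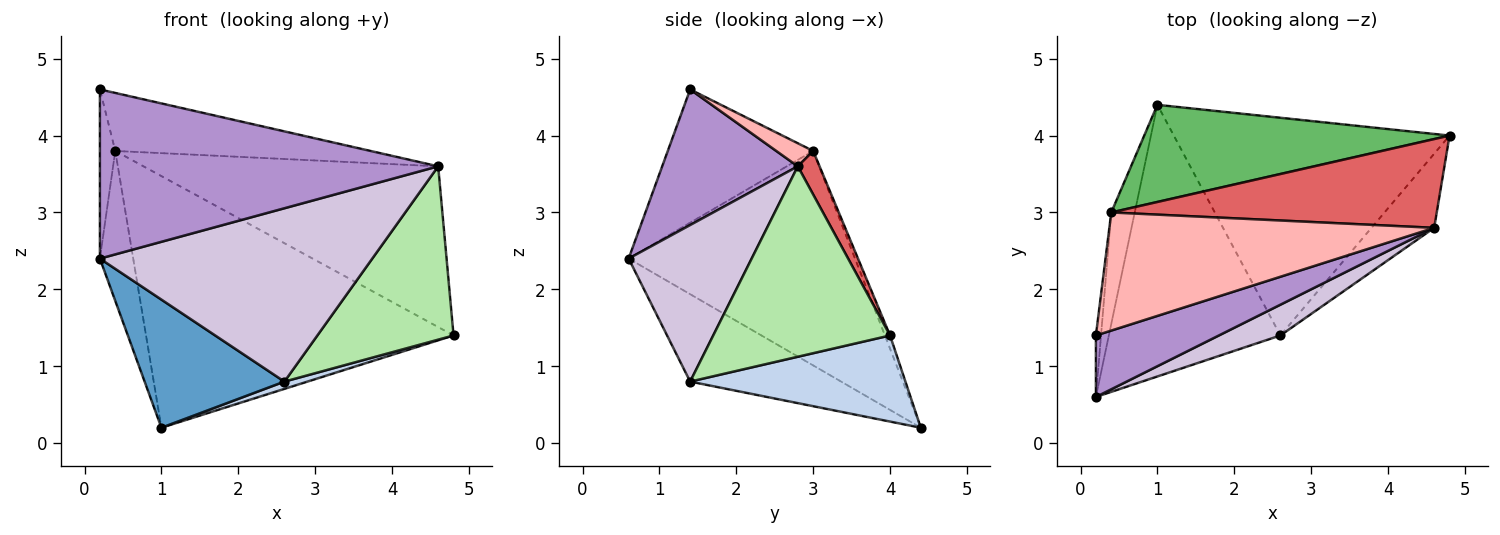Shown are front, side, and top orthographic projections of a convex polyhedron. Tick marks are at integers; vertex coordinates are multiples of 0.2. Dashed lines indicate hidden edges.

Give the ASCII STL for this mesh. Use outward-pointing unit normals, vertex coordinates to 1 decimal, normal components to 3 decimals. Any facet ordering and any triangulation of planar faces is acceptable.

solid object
 facet normal -0.418 -0.387 -0.821
  outer loop
   vertex 2.6 1.4 0.8
   vertex 0.2 0.6 2.4
   vertex 1.0 4.4 0.2
  endloop
 endfacet
 facet normal 0.298 -0.032 -0.954
  outer loop
   vertex 2.6 1.4 0.8
   vertex 1.0 4.4 0.2
   vertex 4.8 4.0 1.4
  endloop
 endfacet
 facet normal -0.984 0.145 -0.108
  outer loop
   vertex 0.4 3.0 3.8
   vertex 1.0 4.4 0.2
   vertex 0.2 0.6 2.4
  endloop
 endfacet
 facet normal -0.994 0.105 -0.038
  outer loop
   vertex 0.4 3.0 3.8
   vertex 0.2 0.6 2.4
   vertex 0.2 1.4 4.6
  endloop
 endfacet
 facet normal -0.016 0.933 0.360
  outer loop
   vertex 0.4 3.0 3.8
   vertex 4.8 4.0 1.4
   vertex 1.0 4.4 0.2
  endloop
 endfacet
 facet normal 0.767 -0.590 -0.252
  outer loop
   vertex 4.6 2.8 3.6
   vertex 2.6 1.4 0.8
   vertex 4.8 4.0 1.4
  endloop
 endfacet
 facet normal 0.065 0.874 0.482
  outer loop
   vertex 4.6 2.8 3.6
   vertex 4.8 4.0 1.4
   vertex 0.4 3.0 3.8
  endloop
 endfacet
 facet normal 0.064 0.440 0.896
  outer loop
   vertex 4.6 2.8 3.6
   vertex 0.4 3.0 3.8
   vertex 0.2 1.4 4.6
  endloop
 endfacet
 facet normal 0.353 -0.879 0.320
  outer loop
   vertex 4.6 2.8 3.6
   vertex 0.2 1.4 4.6
   vertex 0.2 0.6 2.4
  endloop
 endfacet
 facet normal 0.406 -0.900 0.160
  outer loop
   vertex 4.6 2.8 3.6
   vertex 0.2 0.6 2.4
   vertex 2.6 1.4 0.8
  endloop
 endfacet
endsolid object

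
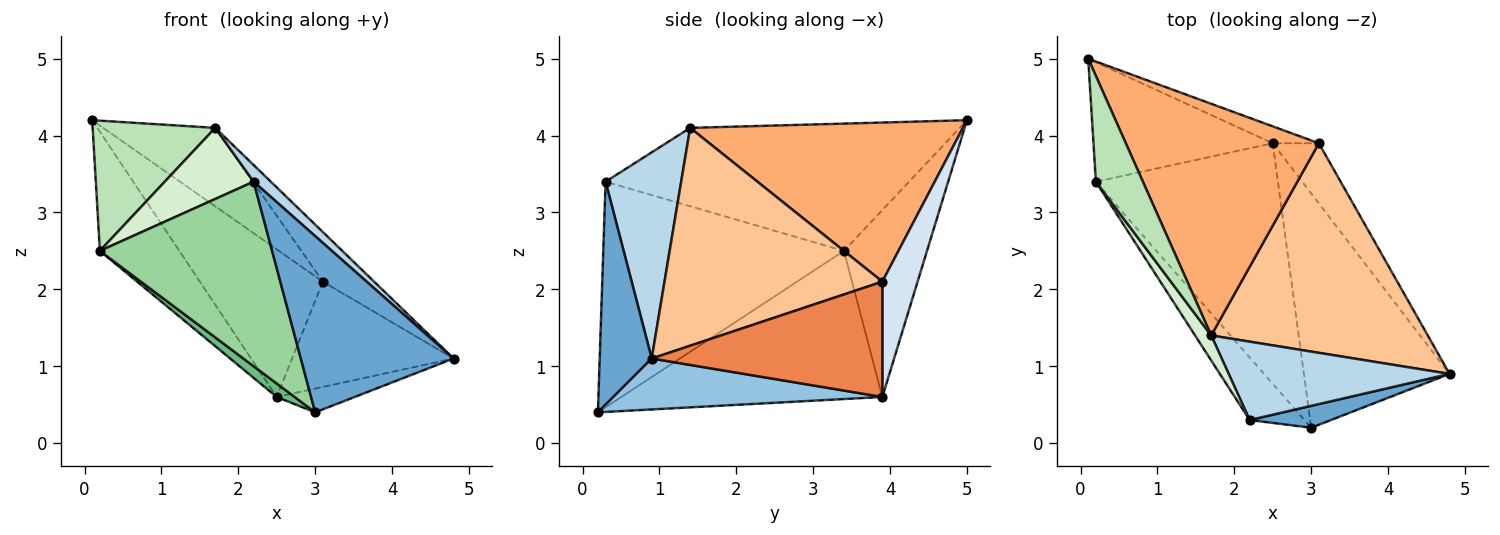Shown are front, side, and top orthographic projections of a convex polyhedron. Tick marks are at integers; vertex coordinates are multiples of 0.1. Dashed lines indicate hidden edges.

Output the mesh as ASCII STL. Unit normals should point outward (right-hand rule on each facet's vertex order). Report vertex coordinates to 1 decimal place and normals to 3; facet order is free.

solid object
 facet normal 0.320 -0.940 0.117
  outer loop
   vertex 2.2 0.3 3.4
   vertex 3.0 0.2 0.4
   vertex 4.8 0.9 1.1
  endloop
 endfacet
 facet normal 0.328 0.095 -0.940
  outer loop
   vertex 2.5 3.9 0.6
   vertex 4.8 0.9 1.1
   vertex 3.0 0.2 0.4
  endloop
 endfacet
 facet normal 0.674 -0.153 0.722
  outer loop
   vertex 1.7 1.4 4.1
   vertex 2.2 0.3 3.4
   vertex 4.8 0.9 1.1
  endloop
 endfacet
 facet normal 0.274 0.956 -0.109
  outer loop
   vertex 3.1 3.9 2.1
   vertex 2.5 3.9 0.6
   vertex 0.1 5.0 4.2
  endloop
 endfacet
 facet normal 0.778 0.545 -0.311
  outer loop
   vertex 3.1 3.9 2.1
   vertex 4.8 0.9 1.1
   vertex 2.5 3.9 0.6
  endloop
 endfacet
 facet normal 0.615 0.253 0.747
  outer loop
   vertex 3.1 3.9 2.1
   vertex 0.1 5.0 4.2
   vertex 1.7 1.4 4.1
  endloop
 endfacet
 facet normal 0.700 0.165 0.695
  outer loop
   vertex 3.1 3.9 2.1
   vertex 1.7 1.4 4.1
   vertex 4.8 0.9 1.1
  endloop
 endfacet
 facet normal -0.594 0.568 -0.570
  outer loop
   vertex 0.2 3.4 2.5
   vertex 0.1 5.0 4.2
   vertex 2.5 3.9 0.6
  endloop
 endfacet
 facet normal -0.631 -0.043 -0.775
  outer loop
   vertex 0.2 3.4 2.5
   vertex 2.5 3.9 0.6
   vertex 3.0 0.2 0.4
  endloop
 endfacet
 facet normal -0.798 -0.571 -0.194
  outer loop
   vertex 0.2 3.4 2.5
   vertex 3.0 0.2 0.4
   vertex 2.2 0.3 3.4
  endloop
 endfacet
 facet normal -0.863 -0.392 0.319
  outer loop
   vertex 0.2 3.4 2.5
   vertex 1.7 1.4 4.1
   vertex 0.1 5.0 4.2
  endloop
 endfacet
 facet normal -0.850 -0.497 0.175
  outer loop
   vertex 0.2 3.4 2.5
   vertex 2.2 0.3 3.4
   vertex 1.7 1.4 4.1
  endloop
 endfacet
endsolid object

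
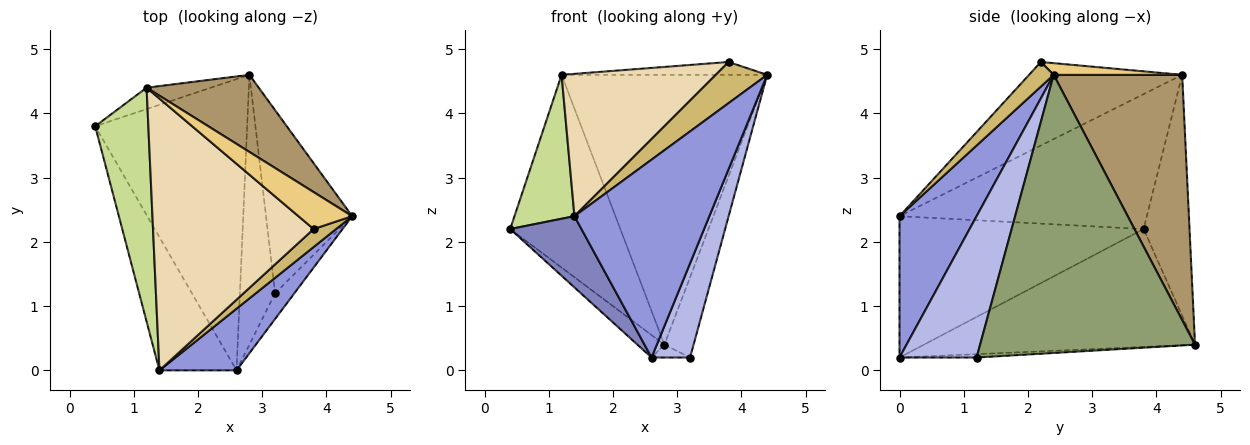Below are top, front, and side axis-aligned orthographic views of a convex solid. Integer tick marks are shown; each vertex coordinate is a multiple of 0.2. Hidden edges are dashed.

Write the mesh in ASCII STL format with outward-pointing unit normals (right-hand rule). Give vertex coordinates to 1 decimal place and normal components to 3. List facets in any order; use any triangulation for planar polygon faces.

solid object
 facet normal -0.612 0.061 -0.789
  outer loop
   vertex 2.8 4.6 0.4
   vertex 2.6 0.0 0.2
   vertex 0.4 3.8 2.2
  endloop
 endfacet
 facet normal -0.850 -0.248 -0.464
  outer loop
   vertex 1.4 0.0 2.4
   vertex 0.4 3.8 2.2
   vertex 2.6 0.0 0.2
  endloop
 endfacet
 facet normal 0.479 -0.838 0.261
  outer loop
   vertex 1.4 0.0 2.4
   vertex 2.6 0.0 0.2
   vertex 4.4 2.4 4.6
  endloop
 endfacet
 facet normal 0.888 -0.444 -0.121
  outer loop
   vertex 3.2 1.2 0.2
   vertex 4.4 2.4 4.6
   vertex 2.6 0.0 0.2
  endloop
 endfacet
 facet normal 0.947 0.129 -0.293
  outer loop
   vertex 3.2 1.2 0.2
   vertex 2.8 4.6 0.4
   vertex 4.4 2.4 4.6
  endloop
 endfacet
 facet normal -0.095 0.047 -0.994
  outer loop
   vertex 3.2 1.2 0.2
   vertex 2.6 0.0 0.2
   vertex 2.8 4.6 0.4
  endloop
 endfacet
 facet normal -0.908 -0.220 0.358
  outer loop
   vertex 1.2 4.4 4.6
   vertex 0.4 3.8 2.2
   vertex 1.4 0.0 2.4
  endloop
 endfacet
 facet normal -0.383 0.918 -0.102
  outer loop
   vertex 1.2 4.4 4.6
   vertex 2.8 4.6 0.4
   vertex 0.4 3.8 2.2
  endloop
 endfacet
 facet normal 0.515 0.824 0.235
  outer loop
   vertex 1.2 4.4 4.6
   vertex 4.4 2.4 4.6
   vertex 2.8 4.6 0.4
  endloop
 endfacet
 facet normal 0.402 -0.839 0.367
  outer loop
   vertex 3.8 2.2 4.8
   vertex 1.4 0.0 2.4
   vertex 4.4 2.4 4.6
  endloop
 endfacet
 facet normal 0.201 0.322 0.925
  outer loop
   vertex 3.8 2.2 4.8
   vertex 4.4 2.4 4.6
   vertex 1.2 4.4 4.6
  endloop
 endfacet
 facet normal -0.418 -0.421 0.805
  outer loop
   vertex 3.8 2.2 4.8
   vertex 1.2 4.4 4.6
   vertex 1.4 0.0 2.4
  endloop
 endfacet
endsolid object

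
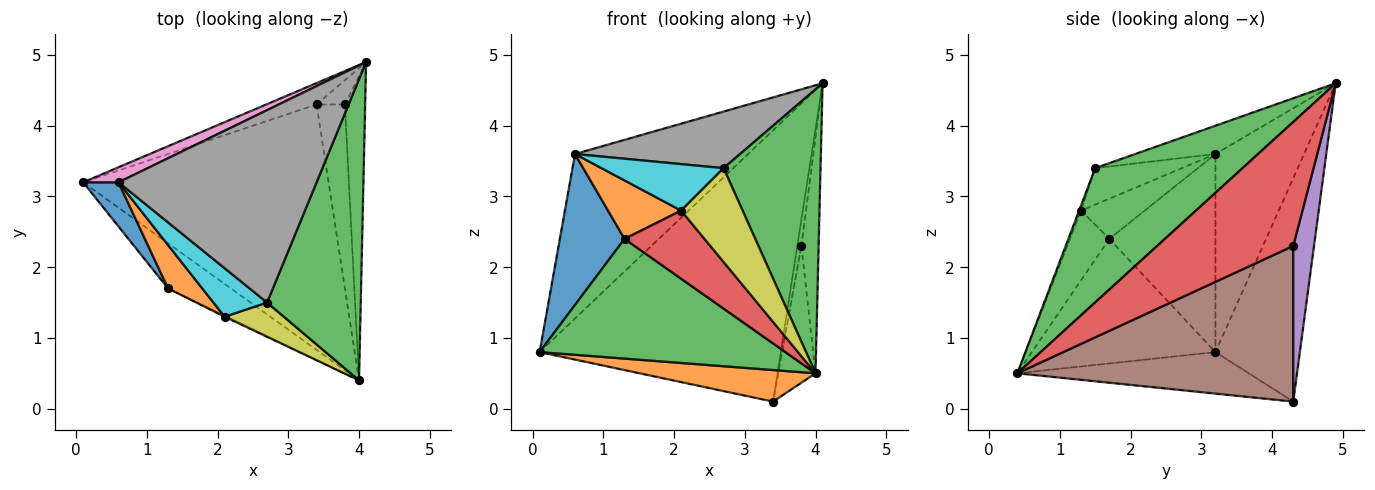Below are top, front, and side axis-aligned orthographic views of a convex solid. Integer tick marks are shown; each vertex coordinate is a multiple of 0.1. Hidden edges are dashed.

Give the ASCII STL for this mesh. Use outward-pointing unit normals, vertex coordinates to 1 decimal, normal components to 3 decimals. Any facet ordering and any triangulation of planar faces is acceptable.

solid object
 facet normal -0.329 0.941 -0.074
  outer loop
   vertex 3.4 4.3 0.1
   vertex 0.1 3.2 0.8
   vertex 4.1 4.9 4.6
  endloop
 endfacet
 facet normal -0.166 -0.126 -0.978
  outer loop
   vertex 3.4 4.3 0.1
   vertex 4.0 0.4 0.5
   vertex 0.1 3.2 0.8
  endloop
 endfacet
 facet normal 0.722 -0.475 0.504
  outer loop
   vertex 2.7 1.5 3.4
   vertex 4.0 0.4 0.5
   vertex 4.1 4.9 4.6
  endloop
 endfacet
 facet normal 0.979 0.124 -0.160
  outer loop
   vertex 3.8 4.3 2.3
   vertex 4.1 4.9 4.6
   vertex 4.0 0.4 0.5
  endloop
 endfacet
 facet normal 0.966 0.190 -0.176
  outer loop
   vertex 3.8 4.3 2.3
   vertex 3.4 4.3 0.1
   vertex 4.1 4.9 4.6
  endloop
 endfacet
 facet normal 0.975 0.132 -0.177
  outer loop
   vertex 3.8 4.3 2.3
   vertex 4.0 0.4 0.5
   vertex 3.4 4.3 0.1
  endloop
 endfacet
 facet normal -0.454 0.887 0.081
  outer loop
   vertex 0.6 3.2 3.6
   vertex 4.1 4.9 4.6
   vertex 0.1 3.2 0.8
  endloop
 endfacet
 facet normal -0.136 -0.280 0.950
  outer loop
   vertex 0.6 3.2 3.6
   vertex 2.7 1.5 3.4
   vertex 4.1 4.9 4.6
  endloop
 endfacet
 facet normal -0.030 -0.939 0.343
  outer loop
   vertex 2.1 1.3 2.8
   vertex 4.0 0.4 0.5
   vertex 2.7 1.5 3.4
  endloop
 endfacet
 facet normal -0.441 -0.621 0.648
  outer loop
   vertex 2.1 1.3 2.8
   vertex 2.7 1.5 3.4
   vertex 0.6 3.2 3.6
  endloop
 endfacet
 facet normal -0.844 -0.515 0.151
  outer loop
   vertex 1.3 1.7 2.4
   vertex 0.6 3.2 3.6
   vertex 0.1 3.2 0.8
  endloop
 endfacet
 facet normal -0.573 -0.658 0.488
  outer loop
   vertex 1.3 1.7 2.4
   vertex 2.1 1.3 2.8
   vertex 0.6 3.2 3.6
  endloop
 endfacet
 facet normal -0.573 -0.767 -0.289
  outer loop
   vertex 1.3 1.7 2.4
   vertex 0.1 3.2 0.8
   vertex 4.0 0.4 0.5
  endloop
 endfacet
 facet normal -0.442 -0.897 -0.014
  outer loop
   vertex 1.3 1.7 2.4
   vertex 4.0 0.4 0.5
   vertex 2.1 1.3 2.8
  endloop
 endfacet
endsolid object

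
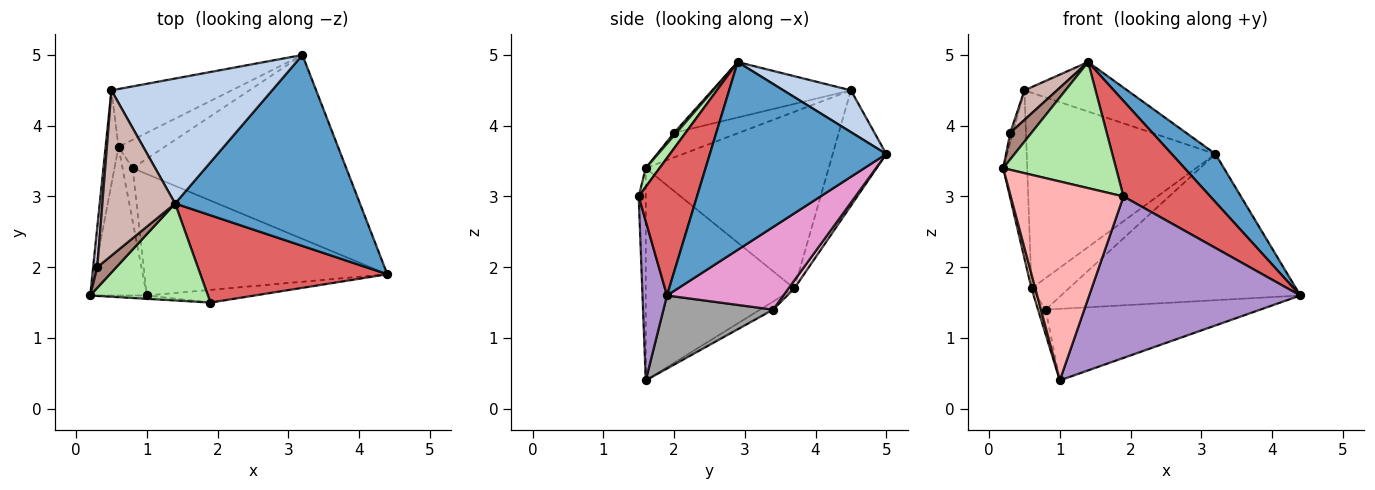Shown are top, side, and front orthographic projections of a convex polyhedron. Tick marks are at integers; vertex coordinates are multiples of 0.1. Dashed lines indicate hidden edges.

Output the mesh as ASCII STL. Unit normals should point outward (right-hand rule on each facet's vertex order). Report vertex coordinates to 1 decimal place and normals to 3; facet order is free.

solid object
 facet normal 0.702 -0.174 0.691
  outer loop
   vertex 1.4 2.9 4.9
   vertex 4.4 1.9 1.6
   vertex 3.2 5.0 3.6
  endloop
 endfacet
 facet normal 0.235 0.358 0.904
  outer loop
   vertex 1.4 2.9 4.9
   vertex 3.2 5.0 3.6
   vertex 0.5 4.5 4.5
  endloop
 endfacet
 facet normal -0.263 0.925 -0.274
  outer loop
   vertex 0.6 3.7 1.7
   vertex 0.5 4.5 4.5
   vertex 3.2 5.0 3.6
  endloop
 endfacet
 facet normal -0.966 -0.025 -0.258
  outer loop
   vertex 0.6 3.7 1.7
   vertex 1.0 1.6 0.4
   vertex 0.2 1.6 3.4
  endloop
 endfacet
 facet normal -0.989 0.130 -0.072
  outer loop
   vertex 0.6 3.7 1.7
   vertex 0.2 1.6 3.4
   vertex 0.5 4.5 4.5
  endloop
 endfacet
 facet normal 0.096 -0.789 0.607
  outer loop
   vertex 1.9 1.5 3.0
   vertex 1.4 2.9 4.9
   vertex 0.2 1.6 3.4
  endloop
 endfacet
 facet normal 0.444 -0.661 0.604
  outer loop
   vertex 1.9 1.5 3.0
   vertex 4.4 1.9 1.6
   vertex 1.4 2.9 4.9
  endloop
 endfacet
 facet normal -0.063 -0.998 -0.017
  outer loop
   vertex 1.9 1.5 3.0
   vertex 0.2 1.6 3.4
   vertex 1.0 1.6 0.4
  endloop
 endfacet
 facet normal 0.115 -0.990 -0.078
  outer loop
   vertex 1.9 1.5 3.0
   vertex 1.0 1.6 0.4
   vertex 4.4 1.9 1.6
  endloop
 endfacet
 facet normal -0.985 0.039 0.166
  outer loop
   vertex 0.3 2.0 3.9
   vertex 0.5 4.5 4.5
   vertex 0.2 1.6 3.4
  endloop
 endfacet
 facet normal 0.087 -0.786 0.612
  outer loop
   vertex 0.3 2.0 3.9
   vertex 0.2 1.6 3.4
   vertex 1.4 2.9 4.9
  endloop
 endfacet
 facet normal -0.600 -0.141 0.787
  outer loop
   vertex 0.3 2.0 3.9
   vertex 1.4 2.9 4.9
   vertex 0.5 4.5 4.5
  endloop
 endfacet
 facet normal 0.290 0.596 -0.749
  outer loop
   vertex 0.8 3.4 1.4
   vertex 3.2 5.0 3.6
   vertex 4.4 1.9 1.6
  endloop
 endfacet
 facet normal 0.115 0.740 -0.663
  outer loop
   vertex 0.8 3.4 1.4
   vertex 0.6 3.7 1.7
   vertex 3.2 5.0 3.6
  endloop
 endfacet
 facet normal 0.251 0.491 -0.834
  outer loop
   vertex 0.8 3.4 1.4
   vertex 4.4 1.9 1.6
   vertex 1.0 1.6 0.4
  endloop
 endfacet
 facet normal -0.587 0.342 -0.734
  outer loop
   vertex 0.8 3.4 1.4
   vertex 1.0 1.6 0.4
   vertex 0.6 3.7 1.7
  endloop
 endfacet
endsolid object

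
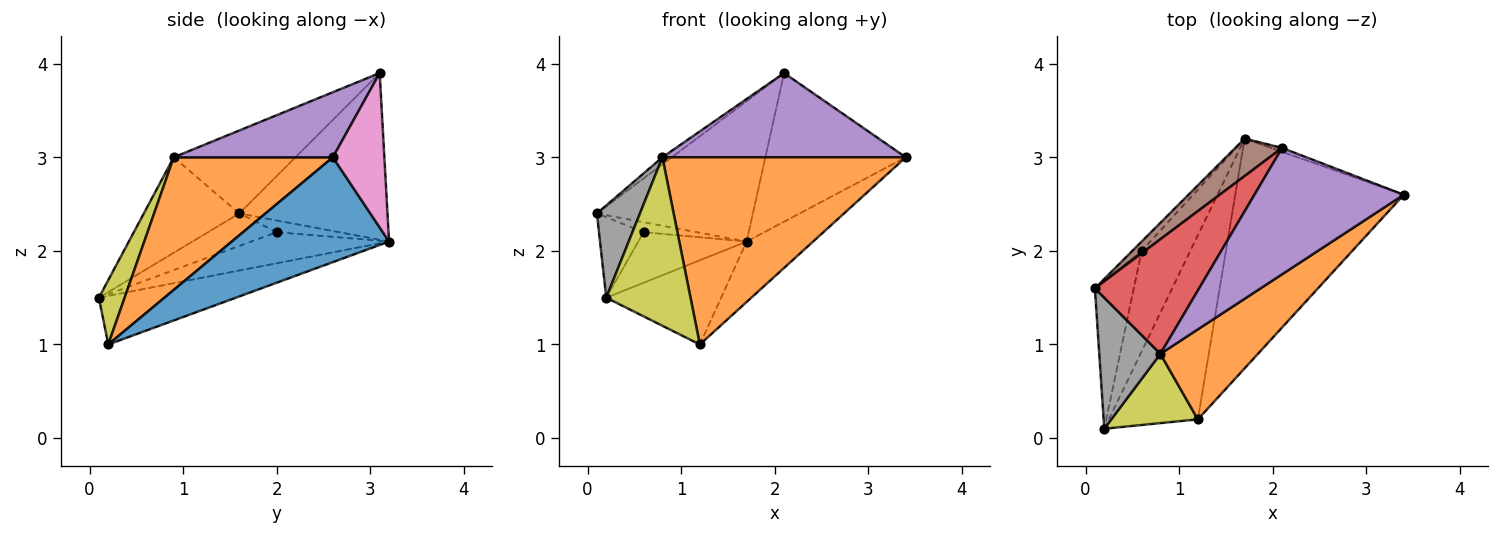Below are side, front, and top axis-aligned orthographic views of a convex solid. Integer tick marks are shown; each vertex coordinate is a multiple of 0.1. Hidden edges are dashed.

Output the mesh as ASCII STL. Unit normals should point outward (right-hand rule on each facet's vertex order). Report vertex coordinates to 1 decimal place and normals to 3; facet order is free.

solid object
 facet normal 0.516 0.218 -0.829
  outer loop
   vertex 1.7 3.2 2.1
   vertex 3.4 2.6 3.0
   vertex 1.2 0.2 1.0
  endloop
 endfacet
 facet normal 0.508 -0.776 0.373
  outer loop
   vertex 0.8 0.9 3.0
   vertex 1.2 0.2 1.0
   vertex 3.4 2.6 3.0
  endloop
 endfacet
 facet normal -0.651 0.553 -0.520
  outer loop
   vertex 0.6 2.0 2.2
   vertex 0.1 1.6 2.4
   vertex 1.7 3.2 2.1
  endloop
 endfacet
 facet normal -0.622 0.048 0.782
  outer loop
   vertex 2.1 3.1 3.9
   vertex 0.1 1.6 2.4
   vertex 0.8 0.9 3.0
  endloop
 endfacet
 facet normal 0.341 -0.521 0.782
  outer loop
   vertex 2.1 3.1 3.9
   vertex 0.8 0.9 3.0
   vertex 3.4 2.6 3.0
  endloop
 endfacet
 facet normal -0.676 0.712 0.190
  outer loop
   vertex 2.1 3.1 3.9
   vertex 1.7 3.2 2.1
   vertex 0.1 1.6 2.4
  endloop
 endfacet
 facet normal 0.344 0.939 -0.024
  outer loop
   vertex 2.1 3.1 3.9
   vertex 3.4 2.6 3.0
   vertex 1.7 3.2 2.1
  endloop
 endfacet
 facet normal -0.787 -0.355 0.504
  outer loop
   vertex 0.2 0.1 1.5
   vertex 0.8 0.9 3.0
   vertex 0.1 1.6 2.4
  endloop
 endfacet
 facet normal 0.272 -0.890 0.366
  outer loop
   vertex 0.2 0.1 1.5
   vertex 1.2 0.2 1.0
   vertex 0.8 0.9 3.0
  endloop
 endfacet
 facet normal -0.592 0.385 -0.708
  outer loop
   vertex 0.2 0.1 1.5
   vertex 0.1 1.6 2.4
   vertex 0.6 2.0 2.2
  endloop
 endfacet
 facet normal -0.445 0.373 -0.815
  outer loop
   vertex 0.2 0.1 1.5
   vertex 1.7 3.2 2.1
   vertex 1.2 0.2 1.0
  endloop
 endfacet
 facet normal -0.496 0.390 -0.776
  outer loop
   vertex 0.2 0.1 1.5
   vertex 0.6 2.0 2.2
   vertex 1.7 3.2 2.1
  endloop
 endfacet
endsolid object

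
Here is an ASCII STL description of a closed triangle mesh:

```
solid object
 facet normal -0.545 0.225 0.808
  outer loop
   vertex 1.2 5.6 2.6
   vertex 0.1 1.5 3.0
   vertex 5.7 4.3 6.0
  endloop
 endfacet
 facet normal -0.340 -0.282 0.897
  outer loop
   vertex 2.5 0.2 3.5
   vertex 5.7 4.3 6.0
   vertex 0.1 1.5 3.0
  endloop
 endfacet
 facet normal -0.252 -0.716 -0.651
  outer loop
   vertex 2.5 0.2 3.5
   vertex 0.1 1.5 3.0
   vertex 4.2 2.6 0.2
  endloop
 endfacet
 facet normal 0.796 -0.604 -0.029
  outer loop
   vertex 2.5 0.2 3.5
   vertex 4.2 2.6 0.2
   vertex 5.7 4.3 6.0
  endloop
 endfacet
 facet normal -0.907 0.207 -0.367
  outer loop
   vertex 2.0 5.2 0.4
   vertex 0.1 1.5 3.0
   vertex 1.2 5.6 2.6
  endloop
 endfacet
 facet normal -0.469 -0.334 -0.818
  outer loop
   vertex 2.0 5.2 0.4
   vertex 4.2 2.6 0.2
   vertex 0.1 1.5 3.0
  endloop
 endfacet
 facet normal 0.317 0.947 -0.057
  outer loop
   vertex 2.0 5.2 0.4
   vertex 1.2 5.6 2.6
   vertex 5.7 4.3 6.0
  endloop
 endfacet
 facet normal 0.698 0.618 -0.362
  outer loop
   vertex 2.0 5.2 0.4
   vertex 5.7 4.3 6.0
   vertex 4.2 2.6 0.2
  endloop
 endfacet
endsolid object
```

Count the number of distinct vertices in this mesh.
6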